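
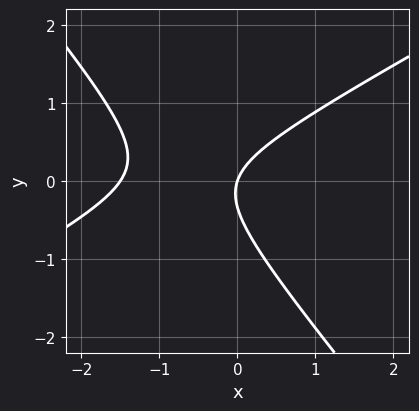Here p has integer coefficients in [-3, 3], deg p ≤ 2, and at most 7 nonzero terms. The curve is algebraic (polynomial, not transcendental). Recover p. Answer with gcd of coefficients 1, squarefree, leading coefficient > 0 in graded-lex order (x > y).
First, degree: the shape is more complex than any degree-1 curve, so deg p = 2.
Next, against the integer gridlines: one x-axis crossing is at x = 0; one y-axis crossing is at y = 0.
Finally, the integer polynomial consistent with all of this is the stated p.

2*x^2 - 2*x*y - 3*y^2 + 3*x - y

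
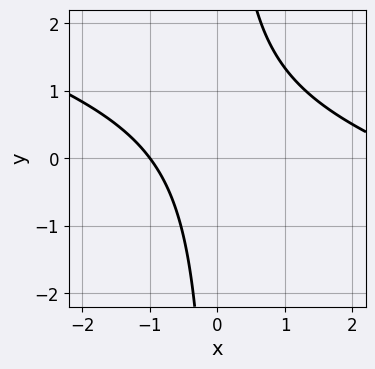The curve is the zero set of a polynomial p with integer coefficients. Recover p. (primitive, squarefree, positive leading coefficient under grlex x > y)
x^2 + 3*x*y - 2*x - 3

First, degree: no degree-1 curve has this shape, so deg p = 2.
Then, observable constraints: it meets the x-axis at x = -1 (among the integer gridlines); it misses every integer gridline on the y-axis.
Finally, together with the visible shape, these determine p as stated.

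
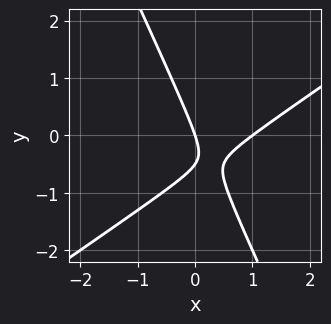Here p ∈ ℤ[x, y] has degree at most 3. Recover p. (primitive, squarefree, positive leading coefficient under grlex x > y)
1. The degree is 2 — no degree-1 curve has this shape.
2. From the axis intercepts and sections: among the integer gridlines, it crosses the x-axis at x ∈ {0, 1}; one y-axis crossing is at y = 0.
3. These observations pin down the coefficients.

3*x^2 - 3*x*y - 2*y^2 - 3*x - y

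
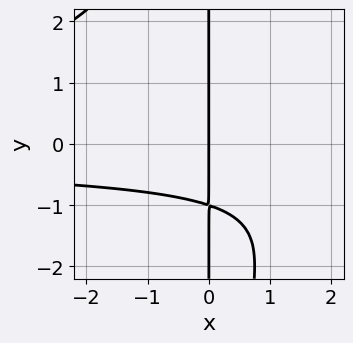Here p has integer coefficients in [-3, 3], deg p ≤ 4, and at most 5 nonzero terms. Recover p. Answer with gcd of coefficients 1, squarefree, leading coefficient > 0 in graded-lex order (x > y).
x^2*y^2 + 3*x*y + 3*x

Degree: no degree-3 curve has this shape, so deg p = 4.
From the axis intercepts and sections: the visible y-axis segment lies entirely on the curve; it crosses the x-axis at the gridline x = 0.
Fitting integer coefficients to these (and the overall shape) gives p.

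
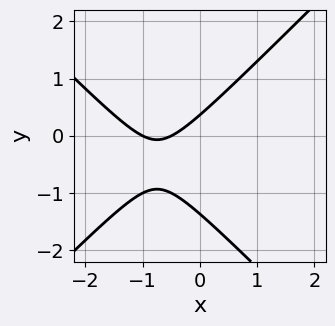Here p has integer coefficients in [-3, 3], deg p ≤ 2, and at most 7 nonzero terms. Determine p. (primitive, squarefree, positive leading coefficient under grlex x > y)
2*x^2 - 2*y^2 + 3*x - 2*y + 1

(a) The degree is 2 — the shape is more complex than any degree-1 curve.
(b) From the visible intercepts: it meets the x-axis at x = -1 (among the integer gridlines).
(c) Solving for integer coefficients yields p as stated.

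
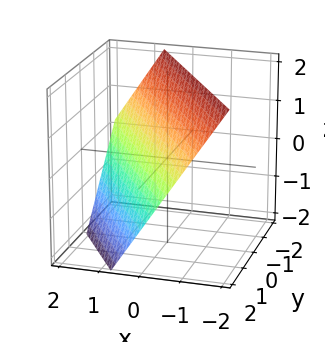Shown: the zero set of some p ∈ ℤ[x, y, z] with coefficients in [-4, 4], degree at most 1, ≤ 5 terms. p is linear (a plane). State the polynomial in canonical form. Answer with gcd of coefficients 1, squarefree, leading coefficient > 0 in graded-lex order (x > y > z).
(a) The degree is 1 — the surface is flat (a plane).
(b) Observable constraints: it crosses the z-axis at the gridline z = 1; it meets the y-axis at y = 1 (among the integer gridlines).
(c) Fitting integer coefficients to these (and the overall shape) gives p.

3*x + 2*y + 2*z - 2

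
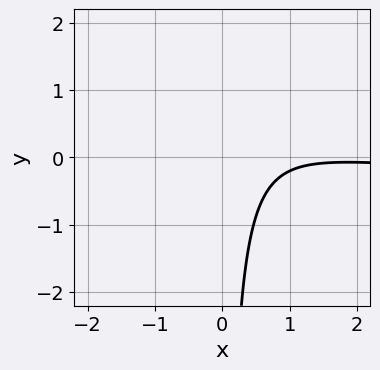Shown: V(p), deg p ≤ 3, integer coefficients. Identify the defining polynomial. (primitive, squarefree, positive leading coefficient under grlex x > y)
2*x^2*y + x^2 + 3*x*y - 3*x + 3

First, degree: no degree-2 curve has this shape, so deg p = 3.
Next, observable constraints: no x-intercept at any integer in the box; it misses every integer gridline on the y-axis.
Finally, together with the visible shape, these determine p as stated.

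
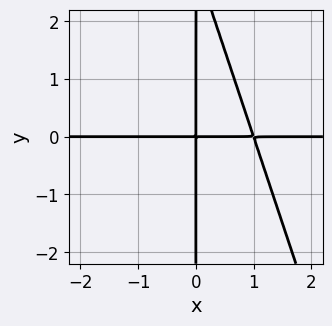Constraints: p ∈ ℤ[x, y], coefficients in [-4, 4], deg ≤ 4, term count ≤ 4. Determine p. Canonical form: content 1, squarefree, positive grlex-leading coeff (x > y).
3*x^2*y + x*y^2 - 3*x*y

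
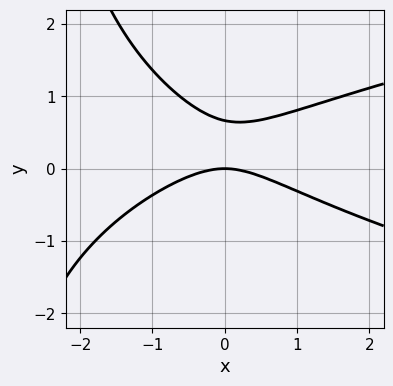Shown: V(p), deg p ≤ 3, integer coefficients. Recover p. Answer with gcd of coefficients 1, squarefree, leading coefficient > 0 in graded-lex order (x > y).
x*y^2 - x^2 + 3*y^2 - 2*y

1. Degree: no degree-2 curve has this shape, so deg p = 3.
2. Checking where it meets the axes: it crosses the x-axis at the gridline x = 0; one y-axis crossing is at y = 0.
3. Matching integer coefficients to the picture gives p.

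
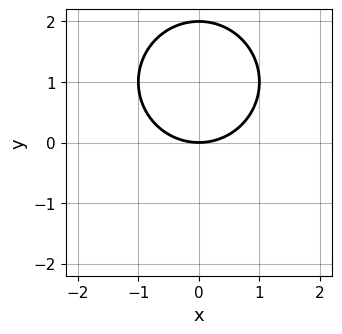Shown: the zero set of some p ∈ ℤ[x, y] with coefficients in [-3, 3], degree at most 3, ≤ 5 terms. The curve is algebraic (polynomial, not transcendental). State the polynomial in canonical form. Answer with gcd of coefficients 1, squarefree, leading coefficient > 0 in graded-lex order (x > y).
x^2 + y^2 - 2*y

First, deg p = 2. A generic line meets the curve in up to 2 points.
Next, symmetries: mirror symmetry x ↦ −x ⇒ only even powers of x.
Then, from the axis intercepts and sections: the y-axis gridline crossings are at y ∈ {0, 2}; it meets the x-axis at x = 0 (among the integer gridlines).
Finally, these observations pin down the coefficients.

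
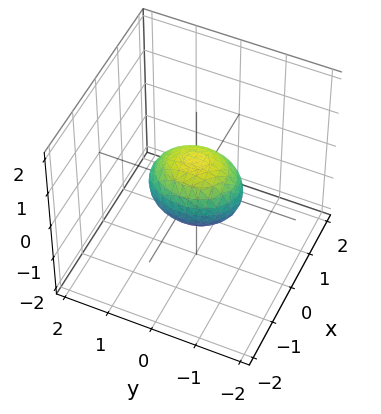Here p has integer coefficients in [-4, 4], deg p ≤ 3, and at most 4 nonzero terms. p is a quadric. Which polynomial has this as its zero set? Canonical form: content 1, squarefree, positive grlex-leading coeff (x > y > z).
3*x^2 + 2*y^2 + 3*z^2 - 2

The degree is 2 — a closed, bounded, convex surface; a quadric.
Symmetries: it's symmetric under z → −z, forcing even powers of z; mirror symmetry x ↦ −x ⇒ only even powers of x; mirror symmetry y ↦ −y ⇒ only even powers of y.
Against the integer gridlines: the y-axis gridline crossings are at y ∈ {-1, 1}.
These observations pin down the coefficients.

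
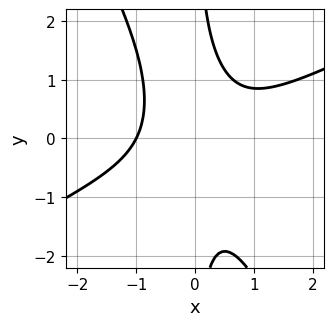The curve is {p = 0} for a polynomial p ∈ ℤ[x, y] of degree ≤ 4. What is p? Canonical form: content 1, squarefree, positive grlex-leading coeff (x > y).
2*x^3 - 3*x^2*y - 2*x*y^2 + 2

deg p = 3. The shape is more complex than any degree-2 curve.
From the visible intercepts: it crosses the x-axis at the gridline x = -1; no y-intercept at any integer in the box.
These observations pin down the coefficients.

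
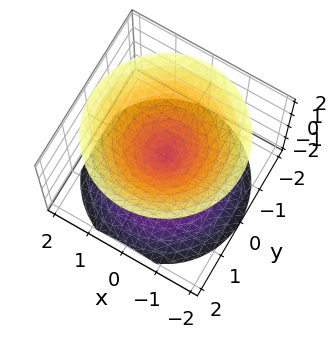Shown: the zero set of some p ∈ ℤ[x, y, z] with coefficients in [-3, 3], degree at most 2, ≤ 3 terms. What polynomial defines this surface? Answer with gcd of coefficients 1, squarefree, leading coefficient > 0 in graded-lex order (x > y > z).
There are 2 components. They look like related sheets of one shape, so recover p as a whole.
Degree: two nappes meeting at a single point; a quadric, so deg p = 2.
Symmetries: mirror symmetry z ↦ −z ⇒ only even powers of z; rotational symmetry about the z-axis ⇒ p depends on x, y only through x² + y².
From the visible intercepts: it crosses the z-axis at the gridline z = 0; one y-axis crossing is at y = 0; it meets the x-axis at x = 0 (among the integer gridlines).
Together with the visible shape, these determine p as stated.

x^2 + y^2 - z^2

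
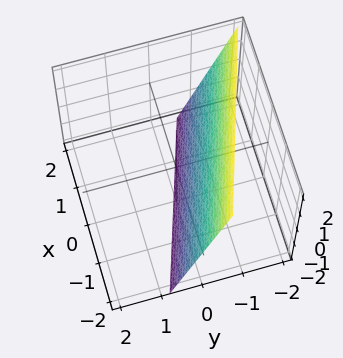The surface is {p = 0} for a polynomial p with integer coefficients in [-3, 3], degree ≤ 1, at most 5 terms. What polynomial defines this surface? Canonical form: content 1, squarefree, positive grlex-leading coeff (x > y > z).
x + 3*y + z + 2

1. Degree: the surface is flat (a plane), so deg p = 1.
2. Observable constraints: it meets the x-axis at x = -2 (among the integer gridlines); it meets the z-axis at z = -2 (among the integer gridlines).
3. Solving for integer coefficients yields p as stated.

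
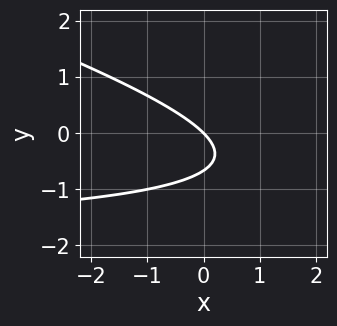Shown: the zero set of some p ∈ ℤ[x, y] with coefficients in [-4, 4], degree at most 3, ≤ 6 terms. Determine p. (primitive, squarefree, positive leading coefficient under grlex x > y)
1. deg p = 2. The shape is more complex than any degree-1 curve.
2. Against the integer gridlines: it meets the x-axis at x = 0 (among the integer gridlines); it meets the y-axis at y = 0 (among the integer gridlines).
3. The integer polynomial consistent with all of this is the stated p.

x*y + 3*y^2 + 2*x + 2*y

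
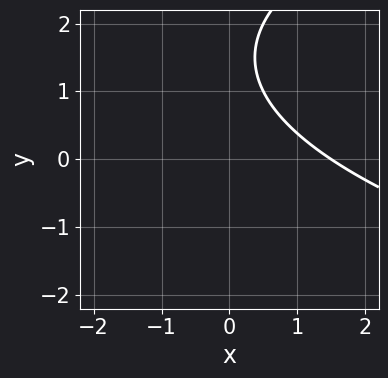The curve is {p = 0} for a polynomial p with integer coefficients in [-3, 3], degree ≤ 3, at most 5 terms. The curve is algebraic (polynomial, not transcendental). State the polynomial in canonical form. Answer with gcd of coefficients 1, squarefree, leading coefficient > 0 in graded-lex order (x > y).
First, deg p = 2.
Next, from the axis intercepts and sections: it misses every integer gridline on the y-axis.
Finally, together with the visible shape, these determine p as stated.

y^2 - 2*x - 3*y + 3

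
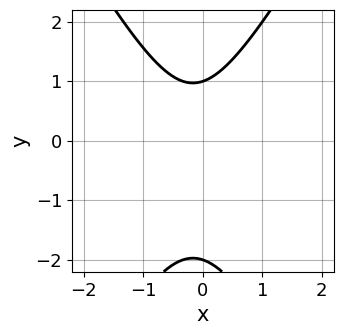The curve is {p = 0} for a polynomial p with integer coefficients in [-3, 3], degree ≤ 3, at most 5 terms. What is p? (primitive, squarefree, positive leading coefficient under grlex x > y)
First, the degree is 2 — the shape is more complex than any degree-1 curve.
Then, from the axis intercepts and sections: no x-intercept at any integer in the box; among the integer gridlines, it crosses the y-axis at y ∈ {-2, 1}.
Finally, putting this together gives p.

3*x^2 - y^2 + x - y + 2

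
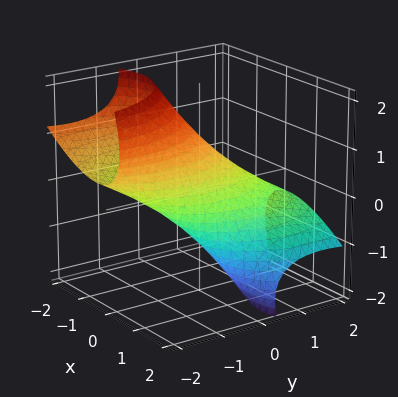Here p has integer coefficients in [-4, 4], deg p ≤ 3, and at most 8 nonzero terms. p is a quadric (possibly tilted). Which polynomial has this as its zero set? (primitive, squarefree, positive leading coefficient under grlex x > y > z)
Degree: no degree-1 surface has this shape, so deg p = 2.
Reading off the gridlines: among the integer gridlines, it crosses the x-axis at x ∈ {-1, 1}; the z-axis gridline crossings are at z ∈ {-1, 1}.
Matching integer coefficients to the picture gives p.

2*x^2 + 3*x*z + y^2 + 3*y*z + 2*z^2 - 2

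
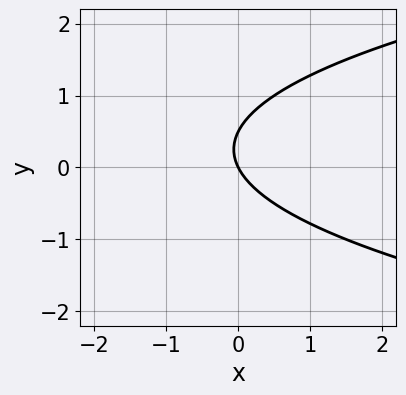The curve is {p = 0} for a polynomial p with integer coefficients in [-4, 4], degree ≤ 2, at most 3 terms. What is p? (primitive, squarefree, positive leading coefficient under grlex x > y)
2*y^2 - 2*x - y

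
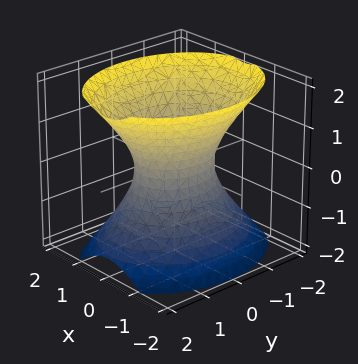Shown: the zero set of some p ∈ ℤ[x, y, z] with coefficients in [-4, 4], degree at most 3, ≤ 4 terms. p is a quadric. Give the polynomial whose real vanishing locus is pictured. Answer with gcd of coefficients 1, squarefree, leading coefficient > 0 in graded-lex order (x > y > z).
3*x^2 + 2*y^2 - 2*z^2 - 2

1. Degree: an hourglass — one-sheet hyperboloid; a quadric, so deg p = 2.
2. Symmetries: mirror symmetry z ↦ −z ⇒ only even powers of z; it's symmetric under y → −y, forcing even powers of y; the x ↦ −x reflection is a symmetry, so x appears only in even powers.
3. From the visible intercepts: no z-intercept at any integer in the box; the y-axis gridline crossings are at y ∈ {-1, 1}.
4. These observations pin down the coefficients.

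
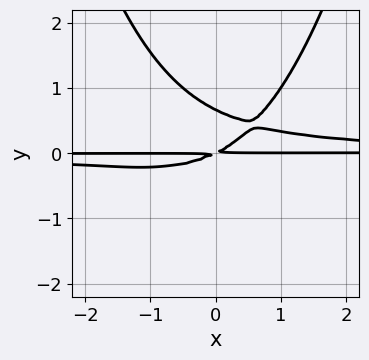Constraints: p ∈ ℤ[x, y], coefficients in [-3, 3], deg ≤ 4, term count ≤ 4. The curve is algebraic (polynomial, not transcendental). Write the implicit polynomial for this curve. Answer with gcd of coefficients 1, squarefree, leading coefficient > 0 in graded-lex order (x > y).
First, degree: a generic line meets the curve in up to 4 points, so deg p = 4.
Next, against the integer gridlines: the visible x-axis segment lies entirely on the curve.
Finally, together with the visible shape, these determine p as stated.

2*x^2*y^2 - 3*y^3 - x*y + 2*y^2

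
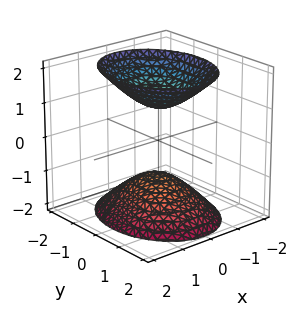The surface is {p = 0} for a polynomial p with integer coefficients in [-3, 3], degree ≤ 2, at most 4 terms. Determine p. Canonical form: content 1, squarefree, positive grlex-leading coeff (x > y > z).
There are 2 components. Treating them together as one polynomial.
deg p = 2. Two sheets facing apart; a quadric.
Symmetries: mirror symmetry x ↦ −x ⇒ only even powers of x; mirror symmetry z ↦ −z ⇒ only even powers of z; mirror symmetry y ↦ −y ⇒ only even powers of y.
From the axis intercepts and sections: it misses every integer gridline on the x-axis; among the integer gridlines, it crosses the z-axis at z ∈ {-1, 1}; it misses every integer gridline on the y-axis.
Fitting integer coefficients to these (and the overall shape) gives p.

3*x^2 + 2*y^2 - 2*z^2 + 2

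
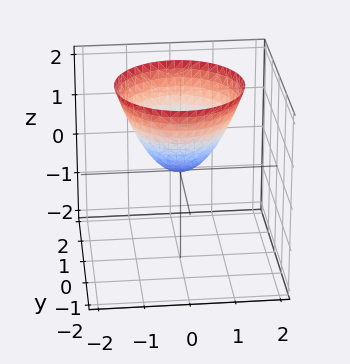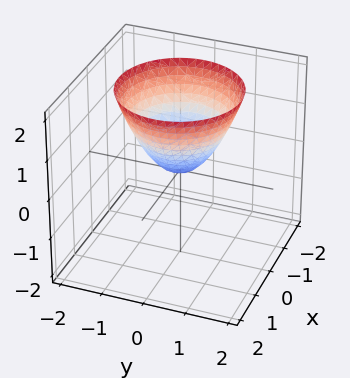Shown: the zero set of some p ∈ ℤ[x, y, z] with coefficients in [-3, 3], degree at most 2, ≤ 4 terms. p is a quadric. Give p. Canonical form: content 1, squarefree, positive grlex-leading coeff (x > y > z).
(a) Degree: a single bowl opening along one axis; a quadric, so deg p = 2.
(b) Symmetries: every cross-section ⟂ z is a circle, so x, y appear only via x² + y².
(c) Against the integer gridlines: it meets the x-axis at x = 0 (among the integer gridlines); it meets the z-axis at z = 0 (among the integer gridlines).
(d) Putting this together gives p.

x^2 + y^2 - z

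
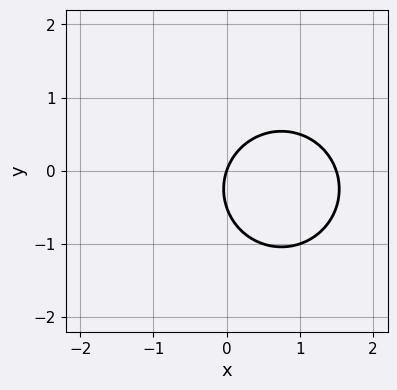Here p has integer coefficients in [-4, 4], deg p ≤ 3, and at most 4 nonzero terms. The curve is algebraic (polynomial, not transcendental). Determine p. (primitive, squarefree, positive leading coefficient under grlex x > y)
First, degree: a generic line meets the curve in up to 2 points, so deg p = 2.
Then, checking where it meets the axes: one x-axis crossing is at x = 0; it crosses the y-axis at the gridline y = 0.
Finally, these observations pin down the coefficients.

2*x^2 + 2*y^2 - 3*x + y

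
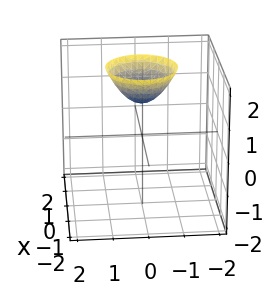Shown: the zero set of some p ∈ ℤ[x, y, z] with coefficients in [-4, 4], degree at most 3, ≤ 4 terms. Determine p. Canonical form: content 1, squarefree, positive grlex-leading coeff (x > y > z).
x^2 + y^2 - z + 1

First, the degree is 2 — no degree-1 surface has this shape.
Next, symmetry: the z-axis is an axis of rotation, so x and y enter only as x² + y².
Next, reading off the gridlines: the surface avoids every integer y-axis point in the box; it crosses the z-axis at the gridline z = 1; a circular section at z = 2 has radius exactly 1.
Finally, these observations pin down the coefficients.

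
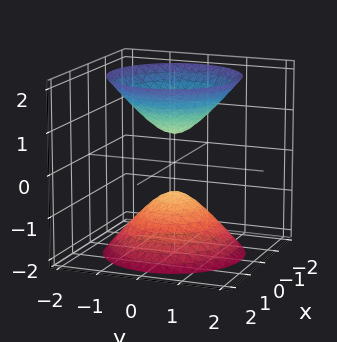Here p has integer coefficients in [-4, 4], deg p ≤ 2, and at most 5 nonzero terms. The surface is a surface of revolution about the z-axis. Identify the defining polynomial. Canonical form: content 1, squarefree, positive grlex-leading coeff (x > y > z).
3*x^2 + 3*y^2 - 2*z^2 + 1

The picture has 2 separate pieces. Treating them together as one polynomial.
deg p = 2. The shape is more complex than any degree-1 surface.
Symmetries: the surface is invariant under rotation about z: p = q(x² + y², z).
Against the integer gridlines: the surface avoids every integer x-axis point in the box; a circular section at z = 1 has radius between 0 and 1; it misses every integer gridline on the y-axis.
The integer polynomial consistent with all of this is the stated p.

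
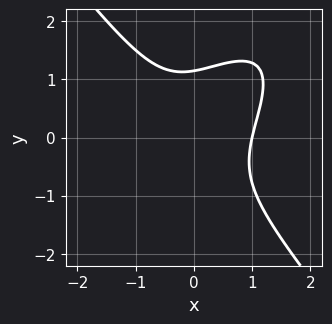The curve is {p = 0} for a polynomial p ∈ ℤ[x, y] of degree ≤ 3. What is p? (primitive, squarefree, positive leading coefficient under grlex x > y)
(a) deg p = 3.
(b) From the visible intercepts: it meets the x-axis at x = 1 (among the integer gridlines).
(c) Together with the visible shape, these determine p as stated.

3*x^3 - 2*x^2*y - x*y^2 + 2*y^3 - 3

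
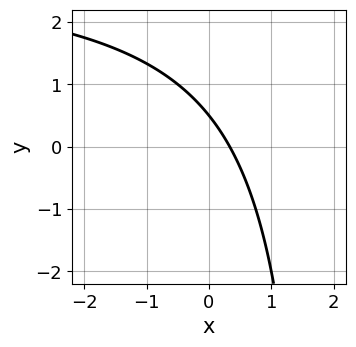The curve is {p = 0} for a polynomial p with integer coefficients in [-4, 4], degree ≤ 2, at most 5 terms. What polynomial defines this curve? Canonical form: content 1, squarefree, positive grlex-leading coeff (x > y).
x*y - 3*x - 2*y + 1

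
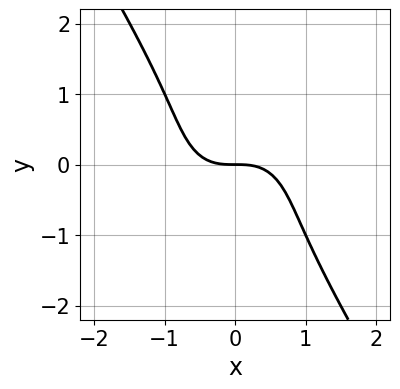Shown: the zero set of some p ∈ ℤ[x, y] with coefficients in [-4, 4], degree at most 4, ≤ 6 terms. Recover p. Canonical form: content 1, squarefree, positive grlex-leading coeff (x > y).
3*x^3 + 2*x*y^2 + 2*y^3 + 3*y

deg p = 3. No degree-2 curve has this shape.
Reading off the gridlines: it crosses the x-axis at the gridline x = 0; it meets the y-axis at y = 0 (among the integer gridlines).
Putting this together gives p.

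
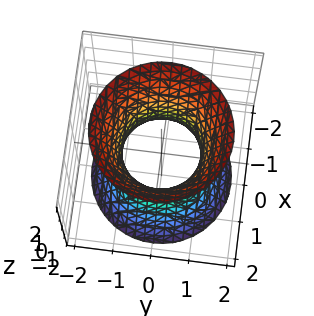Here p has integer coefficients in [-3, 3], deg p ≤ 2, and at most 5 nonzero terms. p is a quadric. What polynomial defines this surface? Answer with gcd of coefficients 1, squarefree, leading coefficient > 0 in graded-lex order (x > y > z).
(a) Degree: one connected sheet with a waist; a quadric, so deg p = 2.
(b) Symmetries: mirror symmetry z ↦ −z ⇒ only even powers of z; every cross-section ⟂ z is a circle, so x, y appear only via x² + y².
(c) From the visible intercepts: the x-axis gridline crossings are at x ∈ {-1, 1}; a circular section at z = 0 has radius exactly 1.
(d) Putting this together gives p. Check: (0, 1, 0) on the y-axis lies on the surface, and p(0, 1, 0) = 0. ✓

2*x^2 + 2*y^2 - z^2 - 2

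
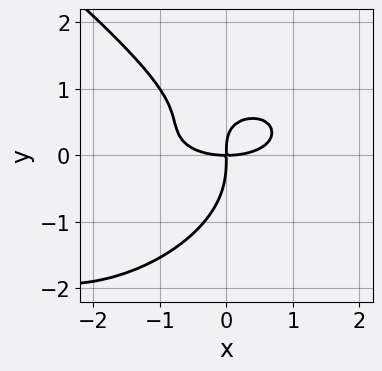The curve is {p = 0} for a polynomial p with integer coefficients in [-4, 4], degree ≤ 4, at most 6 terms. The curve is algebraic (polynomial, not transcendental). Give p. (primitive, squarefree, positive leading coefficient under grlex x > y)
x^3*y + 2*y^4 + x^3 + 3*x*y^2 - 3*x*y

1. The degree is 4 — a generic line meets the curve in up to 4 points.
2. Reading off the gridlines: one x-axis crossing is at x = 0; it crosses the y-axis at the gridline y = 0.
3. Together with the visible shape, these determine p as stated.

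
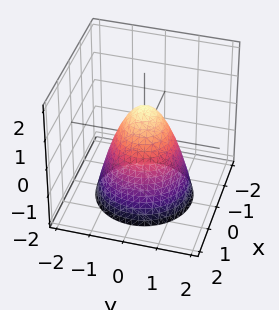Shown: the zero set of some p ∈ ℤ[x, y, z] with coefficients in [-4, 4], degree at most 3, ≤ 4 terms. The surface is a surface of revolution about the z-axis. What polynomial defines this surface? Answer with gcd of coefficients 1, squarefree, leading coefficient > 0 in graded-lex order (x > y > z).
3*x^2 + 3*y^2 + 2*z - 2

The degree is 2 — no degree-1 surface has this shape.
Symmetry: the surface is invariant under rotation about z: p = q(x² + y², z).
Observable constraints: it meets the z-axis at z = 1 (among the integer gridlines); a circular section at z = -2 has radius between 1 and 2.
Matching integer coefficients to the picture gives p.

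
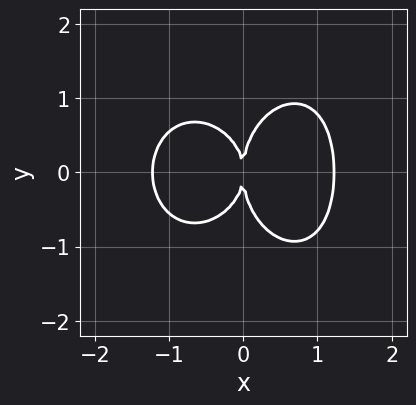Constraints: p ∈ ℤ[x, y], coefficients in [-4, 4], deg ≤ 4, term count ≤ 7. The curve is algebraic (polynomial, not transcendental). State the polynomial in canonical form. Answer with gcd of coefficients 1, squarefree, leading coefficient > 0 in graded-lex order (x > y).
The degree is 4 — the shape is more complex than any degree-3 curve.
Symmetries: the y ↦ −y reflection is a symmetry, so y appears only in even powers.
Reading off the gridlines: it crosses the x-axis at the gridline x = 0; it meets the y-axis at y = 0 (among the integer gridlines).
Together with the visible shape, these determine p as stated.

2*x^4 + 2*x^2*y^2 + y^4 - x*y^2 - 3*x^2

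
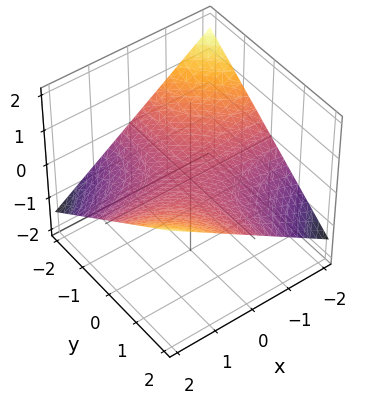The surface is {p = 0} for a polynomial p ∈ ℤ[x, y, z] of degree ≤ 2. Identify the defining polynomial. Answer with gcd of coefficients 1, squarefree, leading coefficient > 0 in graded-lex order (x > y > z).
x*y - 3*z

First, degree: a saddle surface; a quadric, so deg p = 2.
Then, reading off the gridlines: the visible y-axis segment lies entirely on the surface; one z-axis crossing is at z = 0; the visible x-axis segment lies entirely on the surface.
Finally, solving for integer coefficients yields p as stated.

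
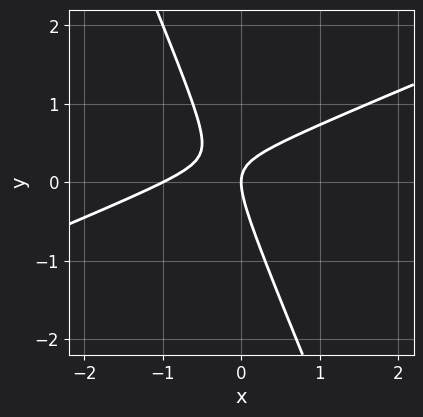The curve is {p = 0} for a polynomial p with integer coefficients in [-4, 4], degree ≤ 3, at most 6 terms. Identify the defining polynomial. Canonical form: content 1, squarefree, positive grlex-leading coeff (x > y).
x^2 - 2*x*y - y^2 + x

(a) Degree: no degree-1 curve has this shape, so deg p = 2.
(b) From the axis intercepts and sections: it meets the y-axis at y = 0 (among the integer gridlines); the x-axis gridline crossings are at x ∈ {-1, 0}.
(c) These observations pin down the coefficients.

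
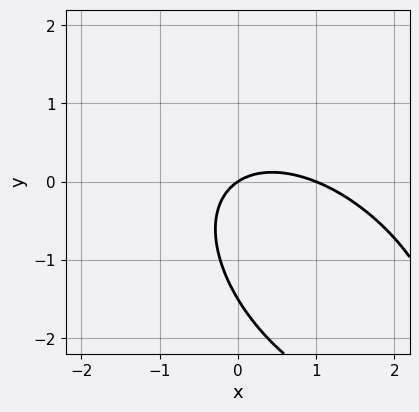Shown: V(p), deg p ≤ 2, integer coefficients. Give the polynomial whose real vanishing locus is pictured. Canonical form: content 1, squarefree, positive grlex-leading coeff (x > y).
2*x^2 + 2*x*y + 2*y^2 - 2*x + 3*y

First, deg p = 2. The shape is more complex than any degree-1 curve.
Then, from the visible intercepts: it meets the y-axis at y = 0 (among the integer gridlines); the x-axis gridline crossings are at x ∈ {0, 1}.
Finally, these observations pin down the coefficients.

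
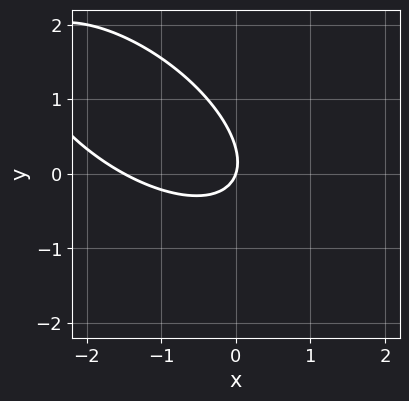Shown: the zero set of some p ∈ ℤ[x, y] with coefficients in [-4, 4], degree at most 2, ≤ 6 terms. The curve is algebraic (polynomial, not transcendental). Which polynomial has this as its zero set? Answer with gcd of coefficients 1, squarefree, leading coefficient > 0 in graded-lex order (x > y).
2*x^2 + 3*x*y + 3*y^2 + 3*x - y

1. deg p = 2.
2. From the axis intercepts and sections: it crosses the x-axis at the gridline x = 0; it crosses the y-axis at the gridline y = 0.
3. Putting this together gives p.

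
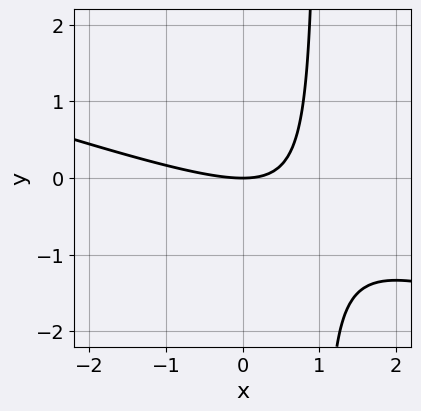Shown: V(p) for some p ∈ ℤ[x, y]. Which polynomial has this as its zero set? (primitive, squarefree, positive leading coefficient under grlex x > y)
(a) deg p = 2.
(b) From the visible intercepts: it meets the x-axis at x = 0 (among the integer gridlines); one y-axis crossing is at y = 0.
(c) Fitting integer coefficients to these (and the overall shape) gives p.

x^2 + 3*x*y - 3*y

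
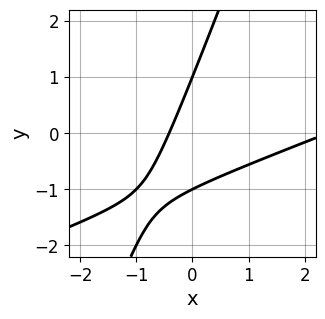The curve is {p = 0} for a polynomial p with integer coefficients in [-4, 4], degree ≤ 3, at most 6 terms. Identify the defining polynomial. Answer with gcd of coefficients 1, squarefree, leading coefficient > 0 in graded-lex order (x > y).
1. The degree is 2 — no degree-1 curve has this shape.
2. Against the integer gridlines: among the integer gridlines, it crosses the y-axis at y ∈ {-1, 1}.
3. These observations pin down the coefficients.

x^2 - 3*x*y + y^2 - 2*x - 1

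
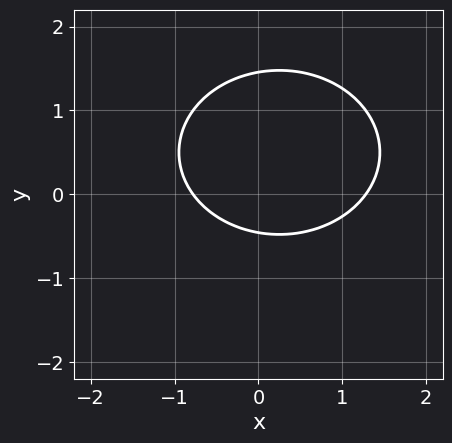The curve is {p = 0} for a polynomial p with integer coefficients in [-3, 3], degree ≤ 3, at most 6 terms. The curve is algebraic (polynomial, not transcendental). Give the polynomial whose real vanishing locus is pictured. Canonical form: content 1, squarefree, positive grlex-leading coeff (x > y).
1. deg p = 2. No degree-1 curve has this shape.
2. The integer polynomial consistent with all of this is the stated p.

2*x^2 + 3*y^2 - x - 3*y - 2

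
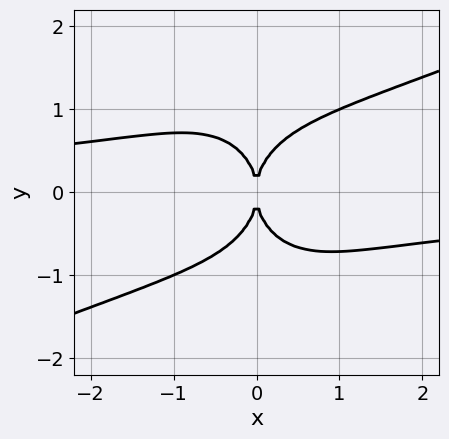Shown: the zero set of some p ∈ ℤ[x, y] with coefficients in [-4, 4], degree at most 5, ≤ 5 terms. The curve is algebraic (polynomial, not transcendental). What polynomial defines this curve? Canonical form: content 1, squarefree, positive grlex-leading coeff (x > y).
x^3*y - 2*x^2*y^2 - y^4 + 2*x^2

Degree: the shape is more complex than any degree-3 curve, so deg p = 4.
From the axis intercepts and sections: it meets the x-axis at x = 0 (among the integer gridlines); it meets the y-axis at y = 0 (among the integer gridlines).
These observations pin down the coefficients.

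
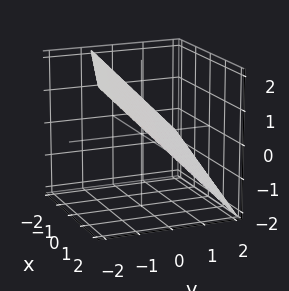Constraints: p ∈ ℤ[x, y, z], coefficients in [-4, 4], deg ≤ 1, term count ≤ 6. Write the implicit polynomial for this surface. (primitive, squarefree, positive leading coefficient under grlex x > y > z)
1. deg p = 1.
2. From the axis intercepts and sections: it meets the x-axis at x = 2 (among the integer gridlines).
3. Fitting integer coefficients to these (and the overall shape) gives p.

x + 3*y + 3*z - 2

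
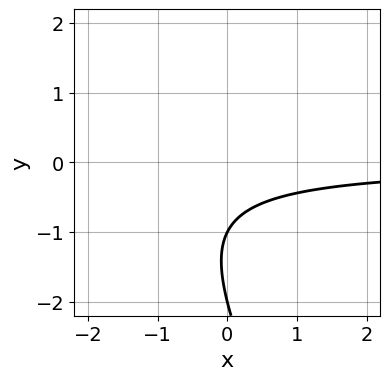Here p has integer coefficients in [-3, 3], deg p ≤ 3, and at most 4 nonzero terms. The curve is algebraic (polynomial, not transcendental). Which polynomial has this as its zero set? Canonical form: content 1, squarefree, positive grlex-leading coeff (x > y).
deg p = 2. No degree-1 curve has this shape.
From the visible intercepts: among the integer gridlines, it crosses the y-axis at y ∈ {-2, -1}; no x-intercept at any integer in the box.
Fitting integer coefficients to these (and the overall shape) gives p.

2*x*y + y^2 + 3*y + 2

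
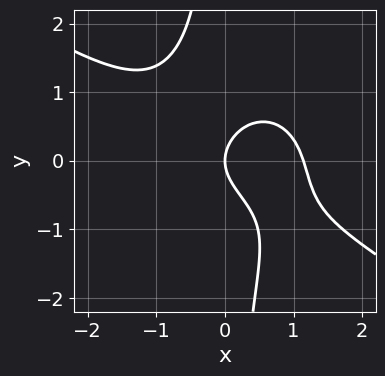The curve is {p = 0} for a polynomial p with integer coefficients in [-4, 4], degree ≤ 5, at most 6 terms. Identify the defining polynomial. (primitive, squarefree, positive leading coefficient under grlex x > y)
1. The degree is 4 — the shape is more complex than any degree-3 curve.
2. Against the integer gridlines: it meets the y-axis at y = 0 (among the integer gridlines); it meets the x-axis at x = 0 (among the integer gridlines).
3. Assembling these constraints gives the stated polynomial.

2*x^4 + 2*x^3*y + 3*x*y^3 + 3*y^2 - 3*x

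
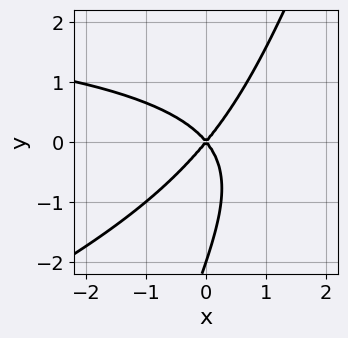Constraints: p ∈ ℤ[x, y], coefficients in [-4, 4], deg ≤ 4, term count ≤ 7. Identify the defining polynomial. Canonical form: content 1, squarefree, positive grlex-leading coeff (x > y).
x^2*y - 3*x*y^2 + y^3 - 3*x^2 + 2*y^2

(a) Degree: a generic line meets the curve in up to 3 points, so deg p = 3.
(b) Checking where it meets the axes: the y-axis gridline crossings are at y ∈ {-2, 0}; it crosses the x-axis at the gridline x = 0.
(c) Fitting integer coefficients to these (and the overall shape) gives p.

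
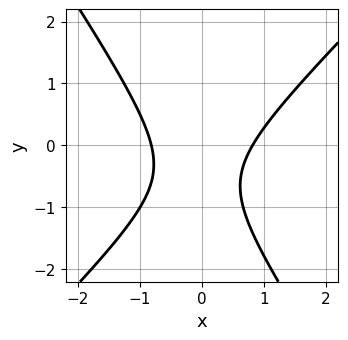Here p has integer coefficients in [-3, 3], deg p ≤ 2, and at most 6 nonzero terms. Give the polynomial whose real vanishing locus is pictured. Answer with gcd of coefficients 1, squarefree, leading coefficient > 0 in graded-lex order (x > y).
3*x^2 - x*y - 2*y^2 - 2*y - 2

1. deg p = 2. A generic line meets the curve in up to 2 points.
2. Against the integer gridlines: no y-intercept at any integer in the box.
3. Solving for integer coefficients yields p as stated.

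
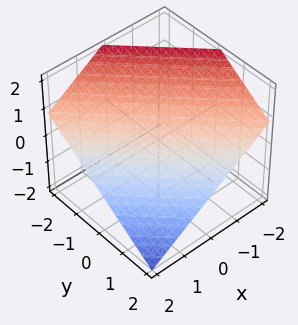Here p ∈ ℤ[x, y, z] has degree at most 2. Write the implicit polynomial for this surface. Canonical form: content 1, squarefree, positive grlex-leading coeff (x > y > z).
1. The degree is 1 — every cross-section is a straight line — this is a plane.
2. Checking where it meets the axes: it meets the x-axis at x = 1 (among the integer gridlines); it crosses the y-axis at the gridline y = 1.
3. Matching integer coefficients to the picture gives p.

2*x + 2*y + 3*z - 2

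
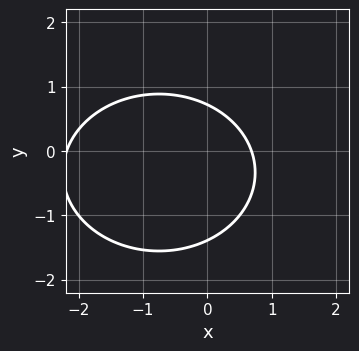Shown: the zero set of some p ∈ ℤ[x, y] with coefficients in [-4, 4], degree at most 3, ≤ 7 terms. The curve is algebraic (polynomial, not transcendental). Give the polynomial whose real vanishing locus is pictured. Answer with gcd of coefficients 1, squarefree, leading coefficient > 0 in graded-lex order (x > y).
2*x^2 + 3*y^2 + 3*x + 2*y - 3

deg p = 2. A generic line meets the curve in up to 2 points.
Putting this together gives p.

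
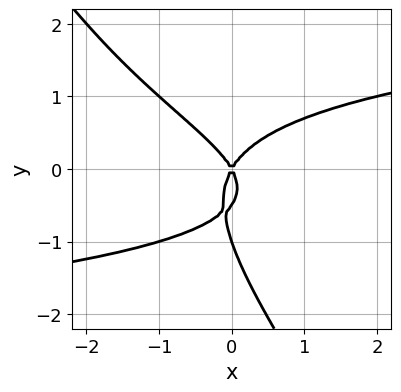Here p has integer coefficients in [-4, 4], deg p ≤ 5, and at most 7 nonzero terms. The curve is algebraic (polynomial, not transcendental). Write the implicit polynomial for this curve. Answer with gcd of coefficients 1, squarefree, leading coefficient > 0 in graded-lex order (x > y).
3*x*y^3 + 2*y^4 + 3*y^3 - 3*x^2 + y^2

Degree: the shape is more complex than any degree-3 curve, so deg p = 4.
From the axis intercepts and sections: among the integer gridlines, it crosses the y-axis at y ∈ {-1, 0}; it crosses the x-axis at the gridline x = 0.
Together with the visible shape, these determine p as stated.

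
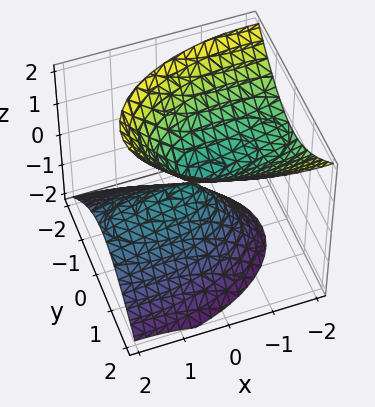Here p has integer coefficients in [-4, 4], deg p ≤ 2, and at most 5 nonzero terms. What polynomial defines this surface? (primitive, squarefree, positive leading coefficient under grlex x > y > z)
I count 2 distinct pieces. Treating them together as one polynomial.
Degree: the shape is more complex than any degree-1 surface, so deg p = 2.
From the visible intercepts: it crosses the z-axis at the gridline z = 0; one y-axis crossing is at y = 0; it meets the x-axis at x = 0 (among the integer gridlines).
These observations pin down the coefficients.

x^2 + 2*x*z + 3*y^2 - 2*z^2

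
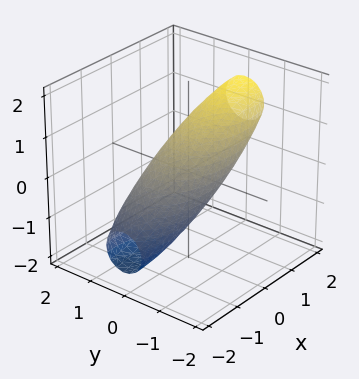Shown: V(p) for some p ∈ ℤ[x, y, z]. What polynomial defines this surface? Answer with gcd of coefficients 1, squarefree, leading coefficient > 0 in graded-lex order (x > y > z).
deg p = 2. The shape is more complex than any degree-1 surface.
Putting this together gives p.

x^2 - 3*x*z + 3*y^2 + 3*z^2 - 2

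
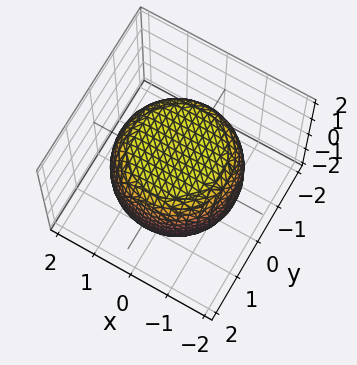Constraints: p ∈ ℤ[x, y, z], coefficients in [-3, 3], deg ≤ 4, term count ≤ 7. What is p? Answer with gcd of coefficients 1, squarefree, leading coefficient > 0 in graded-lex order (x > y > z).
x^4 + 2*x^2*y^2 + y^4 - x^2 - y^2 + 2*z^2 - 3

1. Degree: no degree-3 surface has this shape, so deg p = 4.
2. Symmetries: rotational symmetry about the z-axis ⇒ p depends on x, y only through x² + y².
3. Against the integer gridlines: a circular section at z = 0 has radius between 1 and 2.
4. Matching integer coefficients to the picture gives p.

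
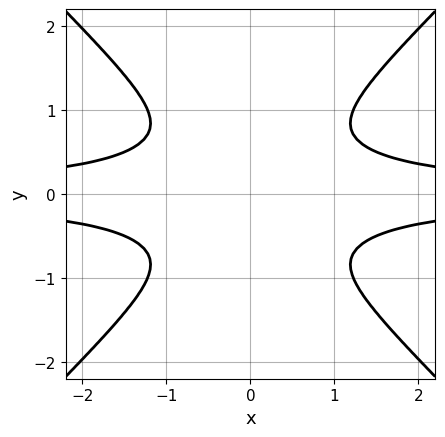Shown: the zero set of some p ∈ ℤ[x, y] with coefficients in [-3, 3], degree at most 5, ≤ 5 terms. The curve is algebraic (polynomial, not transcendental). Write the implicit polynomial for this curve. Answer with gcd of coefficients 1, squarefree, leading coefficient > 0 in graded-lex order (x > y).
(a) deg p = 4.
(b) Symmetries: mirror symmetry y ↦ −y ⇒ only even powers of y; it's symmetric under x → −x, forcing even powers of x.
(c) Reading off the gridlines: the curve avoids every integer x-axis point in the box; the curve avoids every integer y-axis point in the box.
(d) Together with the visible shape, these determine p as stated.

2*x^2*y^2 - 2*y^4 - 1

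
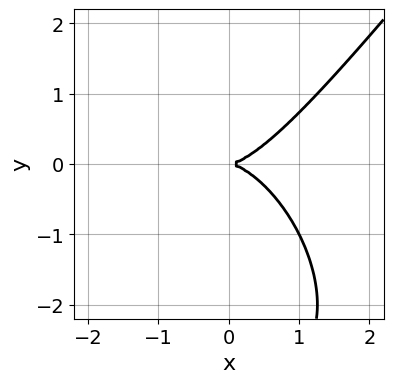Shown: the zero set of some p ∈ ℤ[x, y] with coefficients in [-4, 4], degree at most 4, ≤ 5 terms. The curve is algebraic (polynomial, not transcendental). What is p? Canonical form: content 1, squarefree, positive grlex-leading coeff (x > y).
1. deg p = 3. No degree-2 curve has this shape.
2. Reading off the gridlines: one x-axis crossing is at x = 0; one y-axis crossing is at y = 0.
3. The integer polynomial consistent with all of this is the stated p.

2*x^3 - y^3 - 3*y^2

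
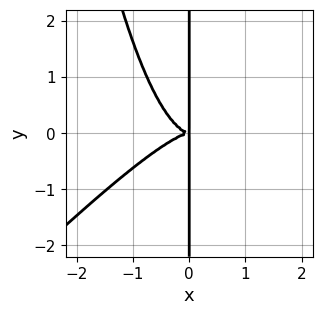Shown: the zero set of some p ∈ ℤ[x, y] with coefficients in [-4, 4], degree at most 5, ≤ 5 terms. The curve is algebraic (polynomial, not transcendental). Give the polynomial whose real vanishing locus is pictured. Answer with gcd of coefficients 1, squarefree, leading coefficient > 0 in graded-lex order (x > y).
First, the degree is 4 — the shape is more complex than any degree-3 curve.
Then, against the integer gridlines: every point of the y-axis in the box is on the curve.
Finally, matching integer coefficients to the picture gives p.

x^4 - x^3*y + x*y^2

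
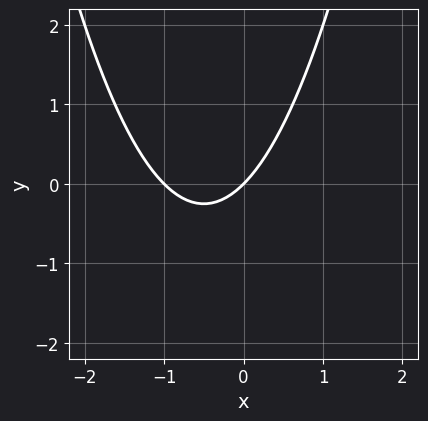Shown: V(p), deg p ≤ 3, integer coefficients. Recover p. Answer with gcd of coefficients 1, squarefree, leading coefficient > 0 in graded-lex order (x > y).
(a) Degree: a generic line meets the curve in up to 2 points, so deg p = 2.
(b) Against the integer gridlines: one y-axis crossing is at y = 0; the x-axis gridline crossings are at x ∈ {-1, 0}.
(c) The integer polynomial consistent with all of this is the stated p.

x^2 + x - y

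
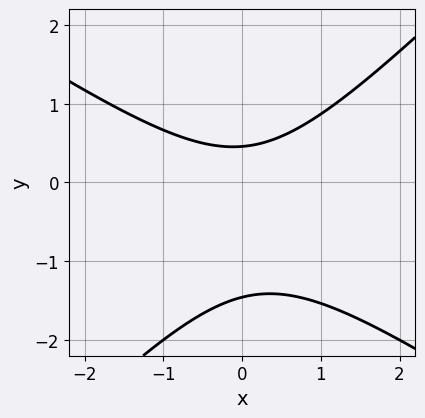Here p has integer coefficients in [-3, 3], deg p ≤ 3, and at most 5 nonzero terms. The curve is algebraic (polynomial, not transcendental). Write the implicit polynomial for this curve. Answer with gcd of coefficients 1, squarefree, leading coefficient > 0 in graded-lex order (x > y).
First, the degree is 2 — a generic line meets the curve in up to 2 points.
Next, from the visible intercepts: no x-intercept at any integer in the box.
Finally, fitting integer coefficients to these (and the overall shape) gives p.

2*x^2 + x*y - 3*y^2 - 3*y + 2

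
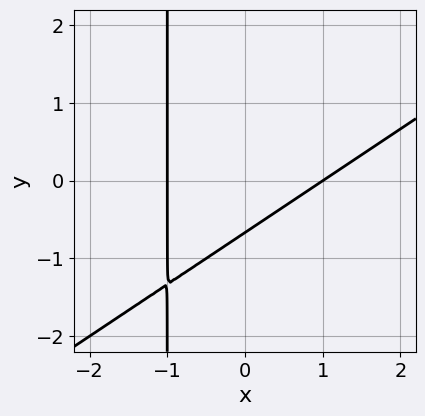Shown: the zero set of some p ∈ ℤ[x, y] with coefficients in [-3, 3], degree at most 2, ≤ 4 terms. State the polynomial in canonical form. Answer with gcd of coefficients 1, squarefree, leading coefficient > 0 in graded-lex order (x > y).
(a) The degree is 2 — the shape is more complex than any degree-1 curve.
(b) From the axis intercepts and sections: among the integer gridlines, it crosses the x-axis at x ∈ {-1, 1}.
(c) Together with the visible shape, these determine p as stated.

2*x^2 - 3*x*y - 3*y - 2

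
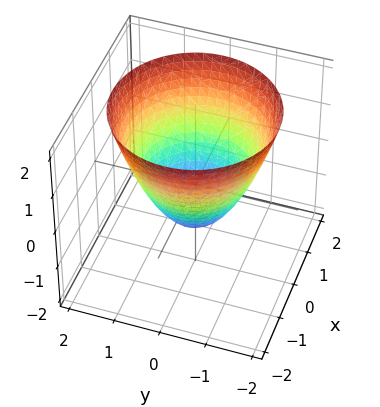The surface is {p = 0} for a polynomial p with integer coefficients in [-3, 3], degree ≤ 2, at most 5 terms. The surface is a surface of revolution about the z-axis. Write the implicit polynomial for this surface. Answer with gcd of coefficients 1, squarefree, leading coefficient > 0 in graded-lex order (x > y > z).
x^2 + y^2 - z - 1

(a) deg p = 2.
(b) Symmetry: the surface is invariant under rotation about z: p = q(x² + y², z).
(c) Checking where it meets the axes: among the integer gridlines, it crosses the y-axis at y ∈ {-1, 1}; the x-axis gridline crossings are at x ∈ {-1, 1}; it meets the z-axis at z = -1 (among the integer gridlines).
(d) Together with the visible shape, these determine p as stated.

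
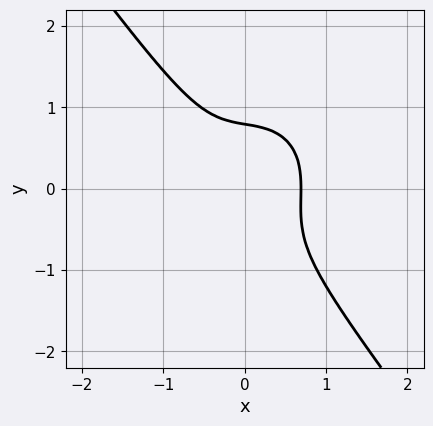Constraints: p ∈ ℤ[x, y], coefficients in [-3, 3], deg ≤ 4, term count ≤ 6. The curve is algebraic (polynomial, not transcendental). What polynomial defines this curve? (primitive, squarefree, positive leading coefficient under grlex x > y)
3*x^3 + x*y^2 + 2*y^3 - 1

1. Degree: no degree-2 curve has this shape, so deg p = 3.
2. Solving for integer coefficients yields p as stated.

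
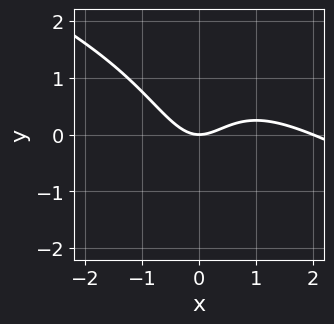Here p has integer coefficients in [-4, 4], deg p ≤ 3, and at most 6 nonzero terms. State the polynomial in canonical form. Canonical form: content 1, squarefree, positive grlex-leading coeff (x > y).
x^3 + 2*x^2*y - 2*x^2 + 2*y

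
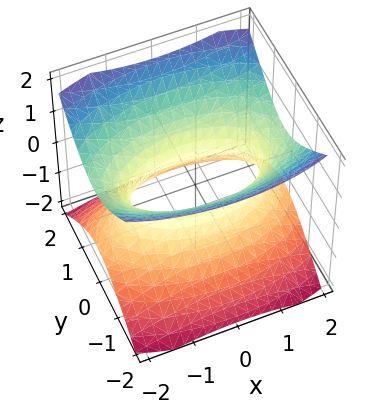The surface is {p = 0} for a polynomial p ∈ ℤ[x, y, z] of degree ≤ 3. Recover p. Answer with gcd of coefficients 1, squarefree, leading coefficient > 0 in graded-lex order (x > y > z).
First, deg p = 2.
Next, symmetries: it's symmetric under z → −z, forcing even powers of z; mirror symmetry y ↦ −y ⇒ only even powers of y; it's symmetric under x → −x, forcing even powers of x.
Then, checking where it meets the axes: no z-intercept at any integer in the box.
Finally, these observations pin down the coefficients.

x^2 + 3*y^2 - 3*z^2 - 2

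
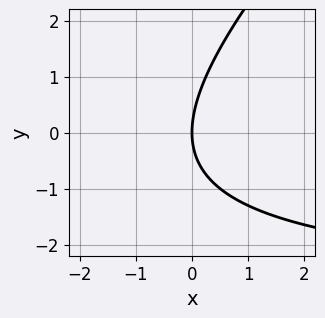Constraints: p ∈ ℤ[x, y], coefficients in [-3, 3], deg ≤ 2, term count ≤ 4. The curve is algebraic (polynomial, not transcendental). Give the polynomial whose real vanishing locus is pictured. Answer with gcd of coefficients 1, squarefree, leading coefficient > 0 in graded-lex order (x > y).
x*y - y^2 + 3*x

First, degree: a generic line meets the curve in up to 2 points, so deg p = 2.
Then, against the integer gridlines: it crosses the x-axis at the gridline x = 0; it crosses the y-axis at the gridline y = 0.
Finally, these observations pin down the coefficients.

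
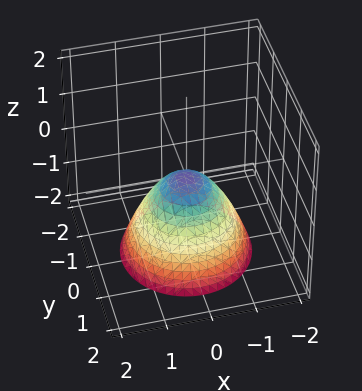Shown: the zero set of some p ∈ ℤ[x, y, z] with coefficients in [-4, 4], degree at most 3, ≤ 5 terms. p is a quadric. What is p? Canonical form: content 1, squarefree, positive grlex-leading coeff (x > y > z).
First, the degree is 2 — a single bowl opening along one axis; a quadric.
Then, by symmetry, the z-axis is an axis of rotation, so x and y enter only as x² + y².
Next, from the axis intercepts and sections: one x-axis crossing is at x = 0; a circular section at z = -2 has radius between 1 and 2; it crosses the y-axis at the gridline y = 0; one z-axis crossing is at z = 0.
Finally, assembling these constraints gives the stated polynomial.

x^2 + y^2 + z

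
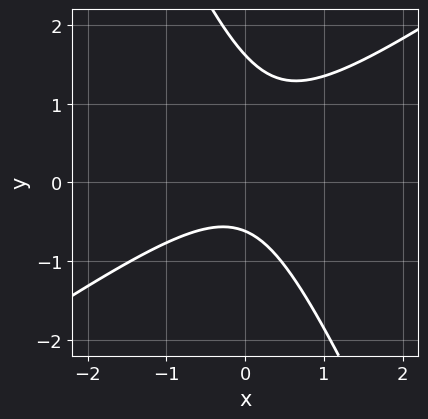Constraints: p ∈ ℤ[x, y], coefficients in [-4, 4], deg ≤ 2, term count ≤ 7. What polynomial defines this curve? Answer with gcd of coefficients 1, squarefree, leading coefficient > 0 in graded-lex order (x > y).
3*x^2 - 3*x*y - 2*y^2 + 2*y + 2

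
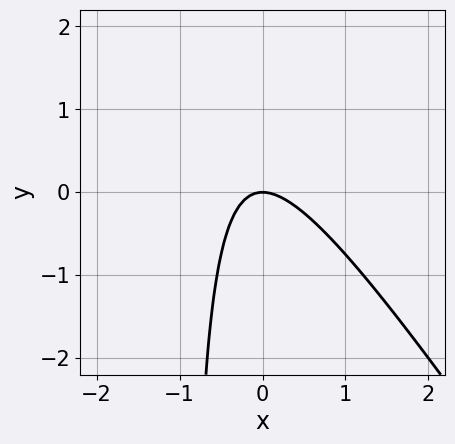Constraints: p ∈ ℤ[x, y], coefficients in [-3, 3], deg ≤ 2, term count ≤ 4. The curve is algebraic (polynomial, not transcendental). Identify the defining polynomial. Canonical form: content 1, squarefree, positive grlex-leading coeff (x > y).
3*x^2 + 2*x*y + 2*y

(a) deg p = 2.
(b) Against the integer gridlines: it meets the y-axis at y = 0 (among the integer gridlines); it crosses the x-axis at the gridline x = 0.
(c) Together with the visible shape, these determine p as stated.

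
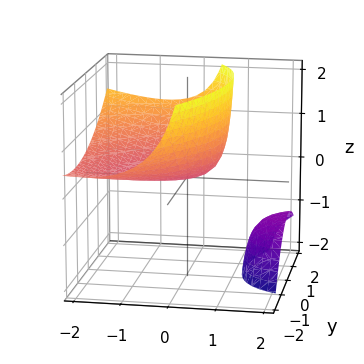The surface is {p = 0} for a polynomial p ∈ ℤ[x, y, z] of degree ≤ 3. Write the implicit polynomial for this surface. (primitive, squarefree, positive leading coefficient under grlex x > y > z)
x^2 - x*y + 3*x*z + y^2 - 3*z

The picture has 2 separate pieces.
Degree: a generic line meets the surface in up to 2 points, so deg p = 2.
From the axis intercepts and sections: it meets the x-axis at x = 0 (among the integer gridlines); one z-axis crossing is at z = 0; it crosses the y-axis at the gridline y = 0.
Matching integer coefficients to the picture gives p.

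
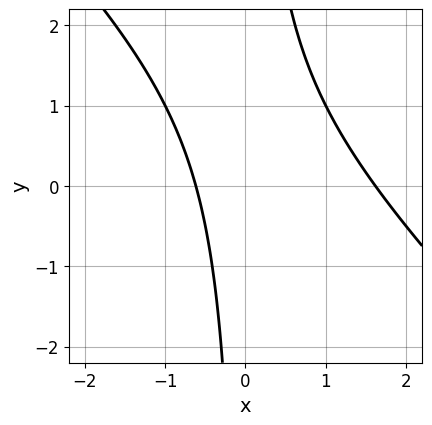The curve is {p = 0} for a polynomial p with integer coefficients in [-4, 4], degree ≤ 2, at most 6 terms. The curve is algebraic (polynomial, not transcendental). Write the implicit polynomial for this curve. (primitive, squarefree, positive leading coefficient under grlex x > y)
x^2 + x*y - x - 1

1. deg p = 2. The shape is more complex than any degree-1 curve.
2. Checking where it meets the axes: the curve avoids every integer y-axis point in the box.
3. Assembling these constraints gives the stated polynomial.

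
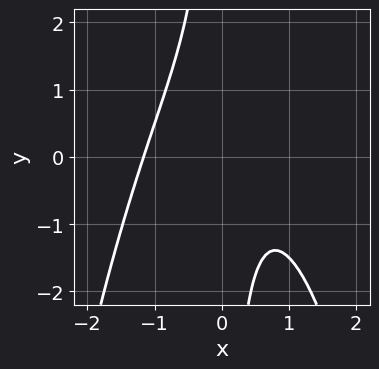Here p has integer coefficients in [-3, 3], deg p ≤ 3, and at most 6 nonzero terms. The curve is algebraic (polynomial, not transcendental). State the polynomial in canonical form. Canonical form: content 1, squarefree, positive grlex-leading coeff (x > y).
2*x^3 + 2*x*y - x + 2

First, the degree is 3 — no degree-2 curve has this shape.
Then, checking where it meets the axes: the curve avoids every integer y-axis point in the box.
Finally, assembling these constraints gives the stated polynomial.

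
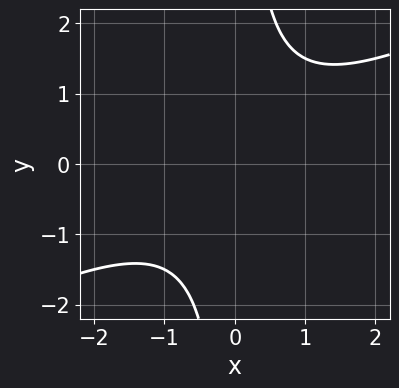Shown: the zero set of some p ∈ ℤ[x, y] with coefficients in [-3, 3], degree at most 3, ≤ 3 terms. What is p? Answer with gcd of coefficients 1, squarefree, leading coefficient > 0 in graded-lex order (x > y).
1. Degree: the shape is more complex than any degree-1 curve, so deg p = 2.
2. From the visible intercepts: no x-intercept at any integer in the box; the curve avoids every integer y-axis point in the box.
3. These observations pin down the coefficients.

x^2 - 2*x*y + 2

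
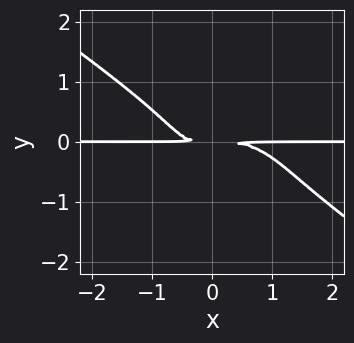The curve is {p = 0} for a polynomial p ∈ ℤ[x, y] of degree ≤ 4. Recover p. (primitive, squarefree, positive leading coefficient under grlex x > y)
x^3*y + 3*y^4 + 2*x*y^2 + 2*y^3 + 2*y^2

1. Degree: the shape is more complex than any degree-3 curve, so deg p = 4.
2. Checking where it meets the axes: the visible x-axis segment lies entirely on the curve.
3. These observations pin down the coefficients.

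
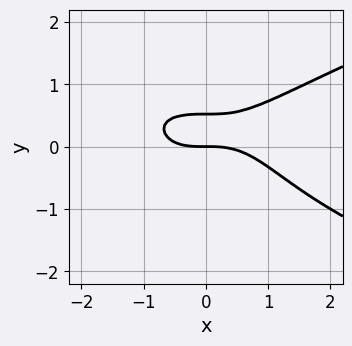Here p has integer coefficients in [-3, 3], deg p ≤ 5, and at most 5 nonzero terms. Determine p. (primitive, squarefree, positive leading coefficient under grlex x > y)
First, deg p = 4. The shape is more complex than any degree-3 curve.
Then, from the axis intercepts and sections: it crosses the x-axis at the gridline x = 0; it meets the y-axis at y = 0 (among the integer gridlines).
Finally, assembling these constraints gives the stated polynomial.

3*y^4 - x^3 + 3*y^2 - 2*y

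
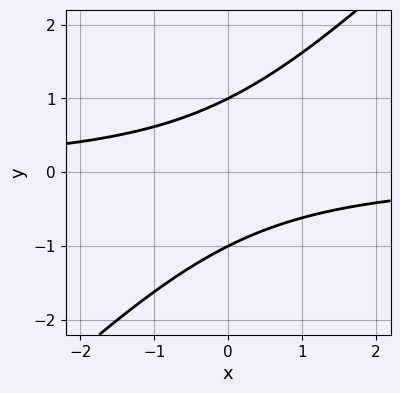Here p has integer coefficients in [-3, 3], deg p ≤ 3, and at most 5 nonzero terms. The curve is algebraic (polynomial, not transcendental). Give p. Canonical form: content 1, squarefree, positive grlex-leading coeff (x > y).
The degree is 2 — a generic line meets the curve in up to 2 points.
Observable constraints: no x-intercept at any integer in the box; the y-axis gridline crossings are at y ∈ {-1, 1}.
These observations pin down the coefficients.

x*y - y^2 + 1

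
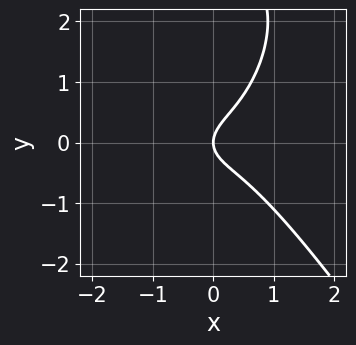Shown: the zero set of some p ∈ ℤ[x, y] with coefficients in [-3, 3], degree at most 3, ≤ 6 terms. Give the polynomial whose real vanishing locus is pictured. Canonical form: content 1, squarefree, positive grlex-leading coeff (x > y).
3*x^3 + y^3 - 3*y^2 + 2*x

First, deg p = 3.
Next, from the axis intercepts and sections: it crosses the y-axis at the gridline y = 0; one x-axis crossing is at x = 0.
Finally, solving for integer coefficients yields p as stated.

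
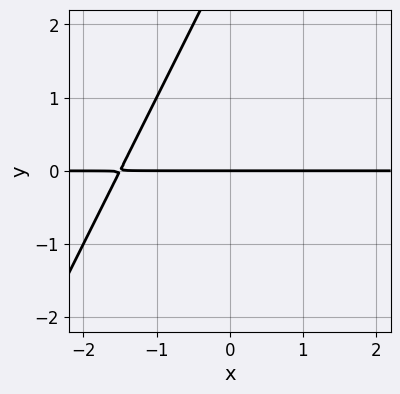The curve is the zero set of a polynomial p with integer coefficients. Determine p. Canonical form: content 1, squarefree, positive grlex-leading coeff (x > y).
1. The degree is 2 — a generic line meets the curve in up to 2 points.
2. From the axis intercepts and sections: it meets the y-axis at y = 0 (among the integer gridlines); every point of the x-axis in the box is on the curve.
3. Together with the visible shape, these determine p as stated.

2*x*y - y^2 + 3*y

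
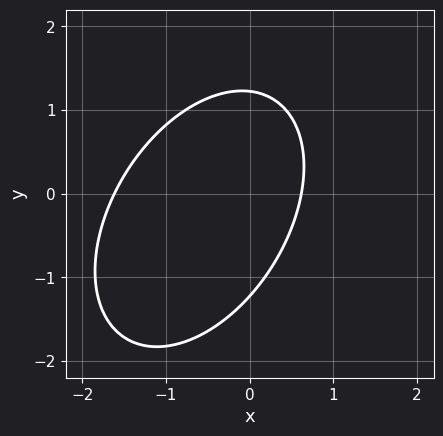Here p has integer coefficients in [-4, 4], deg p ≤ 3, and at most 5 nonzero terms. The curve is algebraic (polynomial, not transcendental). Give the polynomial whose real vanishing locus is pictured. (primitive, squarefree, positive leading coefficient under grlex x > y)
3*x^2 - 2*x*y + 2*y^2 + 3*x - 3

1. deg p = 2. No degree-1 curve has this shape.
2. Matching integer coefficients to the picture gives p.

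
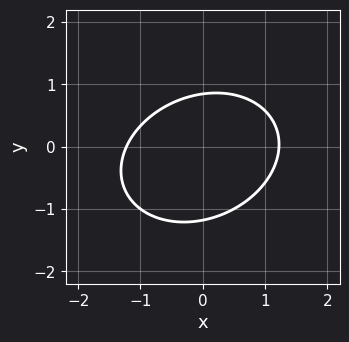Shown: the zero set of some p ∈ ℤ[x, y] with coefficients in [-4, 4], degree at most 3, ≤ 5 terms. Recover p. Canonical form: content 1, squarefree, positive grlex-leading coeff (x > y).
2*x^2 - x*y + 3*y^2 + y - 3

First, degree: no degree-1 curve has this shape, so deg p = 2.
Finally, the integer polynomial consistent with all of this is the stated p.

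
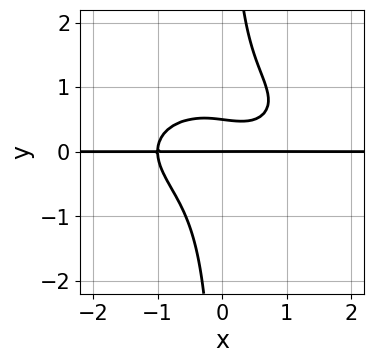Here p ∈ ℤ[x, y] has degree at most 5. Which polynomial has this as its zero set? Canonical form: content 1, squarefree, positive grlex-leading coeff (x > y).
The degree is 4 — the shape is more complex than any degree-3 curve.
Against the integer gridlines: it meets the y-axis at y = 0 (among the integer gridlines); the visible x-axis segment lies entirely on the curve.
Fitting integer coefficients to these (and the overall shape) gives p.

x^3*y + 3*x*y^3 - 2*x*y^2 - 2*y^2 + y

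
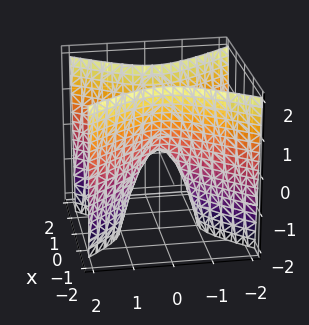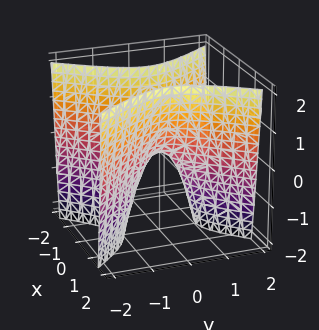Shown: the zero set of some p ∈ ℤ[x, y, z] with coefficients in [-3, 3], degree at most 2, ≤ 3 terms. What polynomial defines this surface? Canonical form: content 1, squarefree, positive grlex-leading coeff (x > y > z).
(a) deg p = 2.
(b) Symmetries: mirror symmetry x ↦ −x ⇒ only even powers of x; mirror symmetry y ↦ −y ⇒ only even powers of y.
(c) Checking where it meets the axes: it meets the x-axis at x = 0 (among the integer gridlines); it meets the y-axis at y = 0 (among the integer gridlines).
(d) These observations pin down the coefficients.

3*x^2 - 2*y^2 - z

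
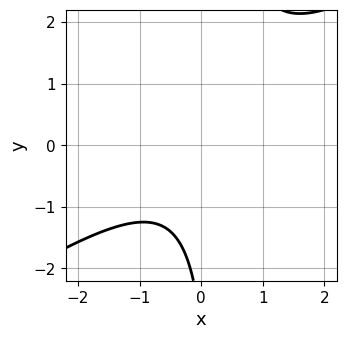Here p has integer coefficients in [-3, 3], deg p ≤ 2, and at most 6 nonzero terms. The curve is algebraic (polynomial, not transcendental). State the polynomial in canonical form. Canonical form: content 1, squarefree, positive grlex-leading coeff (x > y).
2*x^2 - 3*x*y + y + 3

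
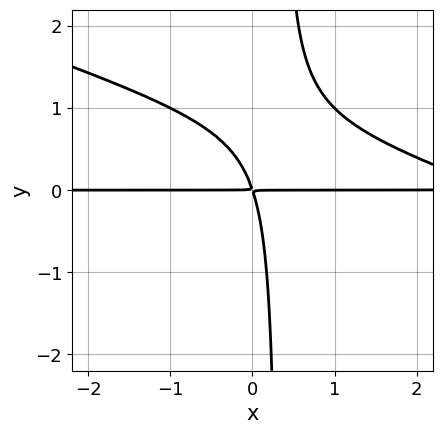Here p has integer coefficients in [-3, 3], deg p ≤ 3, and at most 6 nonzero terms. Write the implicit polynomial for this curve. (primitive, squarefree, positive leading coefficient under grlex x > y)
(a) Degree: a generic line meets the curve in up to 3 points, so deg p = 3.
(b) Observable constraints: every point of the x-axis in the box is on the curve.
(c) Putting this together gives p.

x^2*y + 3*x*y^2 - 3*x*y - y^2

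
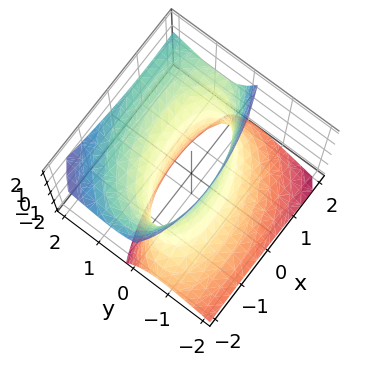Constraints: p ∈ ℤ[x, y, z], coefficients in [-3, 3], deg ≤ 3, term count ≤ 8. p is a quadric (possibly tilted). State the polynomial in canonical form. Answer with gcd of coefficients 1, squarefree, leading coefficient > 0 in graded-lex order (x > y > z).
x^2 - x*y + 3*y^2 - 3*y*z - z^2 - 2

1. deg p = 2. A generic line meets the surface in up to 2 points.
2. Reading off the gridlines: the surface avoids every integer z-axis point in the box.
3. Solving for integer coefficients yields p as stated.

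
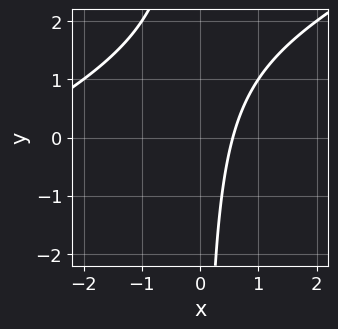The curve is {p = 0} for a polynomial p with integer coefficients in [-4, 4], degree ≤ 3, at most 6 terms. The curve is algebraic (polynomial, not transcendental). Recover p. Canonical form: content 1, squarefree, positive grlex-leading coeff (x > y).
(a) deg p = 2. The shape is more complex than any degree-1 curve.
(b) Against the integer gridlines: the curve avoids every integer y-axis point in the box.
(c) Fitting integer coefficients to these (and the overall shape) gives p.

x^2 - 2*x*y + 3*x - 2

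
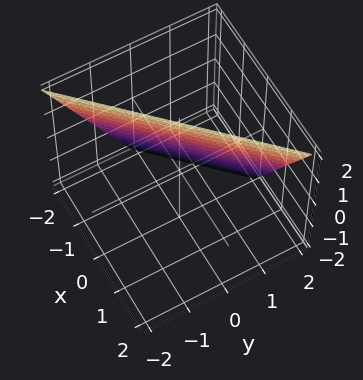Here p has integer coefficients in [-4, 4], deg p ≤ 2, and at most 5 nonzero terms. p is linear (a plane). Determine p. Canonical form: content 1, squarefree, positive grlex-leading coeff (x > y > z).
deg p = 1. Every cross-section is a straight line — this is a plane.
From the visible intercepts: it meets the x-axis at x = -1 (among the integer gridlines); it meets the y-axis at y = 1 (among the integer gridlines); it crosses the z-axis at the gridline z = 2.
Assembling these constraints gives the stated polynomial.

2*x - 2*y - z + 2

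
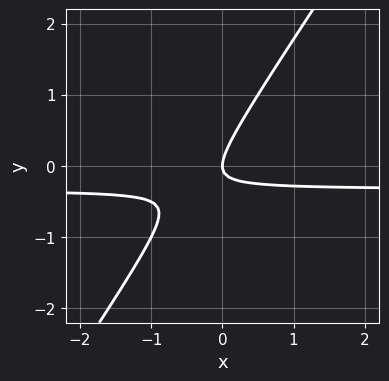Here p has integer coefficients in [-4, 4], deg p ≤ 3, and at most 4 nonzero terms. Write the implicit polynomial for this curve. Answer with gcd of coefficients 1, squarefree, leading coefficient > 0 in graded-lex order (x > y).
(a) Degree: a generic line meets the curve in up to 2 points, so deg p = 2.
(b) Reading off the gridlines: it crosses the y-axis at the gridline y = 0; it crosses the x-axis at the gridline x = 0.
(c) Assembling these constraints gives the stated polynomial.

3*x*y - 2*y^2 + x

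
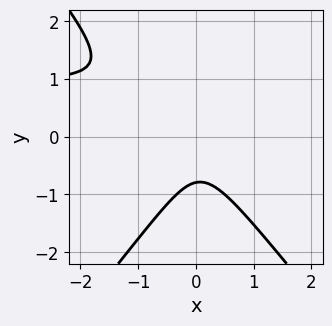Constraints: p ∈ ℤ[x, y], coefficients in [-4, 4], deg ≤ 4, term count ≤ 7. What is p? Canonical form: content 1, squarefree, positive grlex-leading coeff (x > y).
3*x^2*y - 2*y^3 - 3*x^2 - x*y - 1

First, degree: a generic line meets the curve in up to 3 points, so deg p = 3.
Next, against the integer gridlines: no x-intercept at any integer in the box.
Finally, assembling these constraints gives the stated polynomial.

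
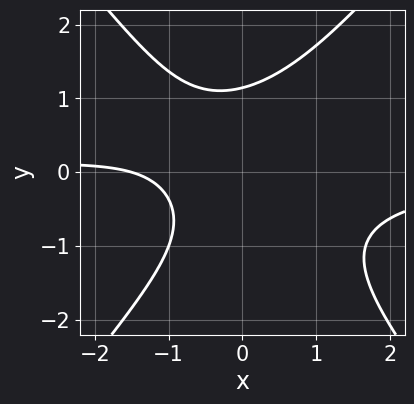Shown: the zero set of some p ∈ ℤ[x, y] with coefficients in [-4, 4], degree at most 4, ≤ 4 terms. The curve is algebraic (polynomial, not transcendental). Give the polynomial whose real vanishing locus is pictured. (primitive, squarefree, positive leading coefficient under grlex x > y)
3*x^2*y - 2*y^3 + 2*x + 3

First, the degree is 3 — no degree-2 curve has this shape.
Finally, solving for integer coefficients yields p as stated.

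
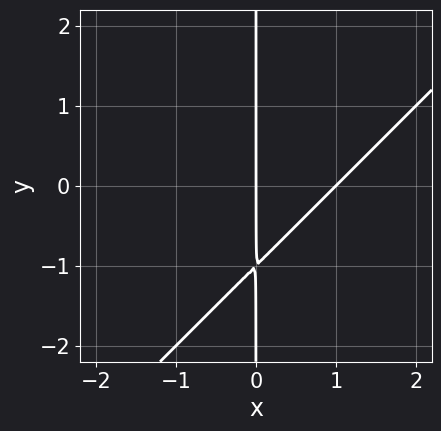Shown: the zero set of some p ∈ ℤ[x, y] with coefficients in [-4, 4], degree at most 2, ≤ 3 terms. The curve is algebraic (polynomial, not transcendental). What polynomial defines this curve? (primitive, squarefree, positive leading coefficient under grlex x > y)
x^2 - x*y - x

(a) The degree is 2 — the shape is more complex than any degree-1 curve.
(b) Reading off the gridlines: among the integer gridlines, it crosses the x-axis at x ∈ {0, 1}; every point of the y-axis in the box is on the curve.
(c) Together with the visible shape, these determine p as stated.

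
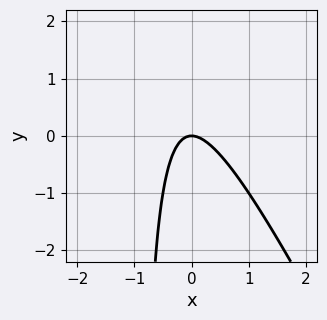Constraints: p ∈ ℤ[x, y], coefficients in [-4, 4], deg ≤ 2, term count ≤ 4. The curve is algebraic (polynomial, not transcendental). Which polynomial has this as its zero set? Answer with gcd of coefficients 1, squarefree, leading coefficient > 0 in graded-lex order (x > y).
2*x^2 + x*y + y

First, deg p = 2. A generic line meets the curve in up to 2 points.
Then, from the axis intercepts and sections: it meets the x-axis at x = 0 (among the integer gridlines); one y-axis crossing is at y = 0.
Finally, these observations pin down the coefficients.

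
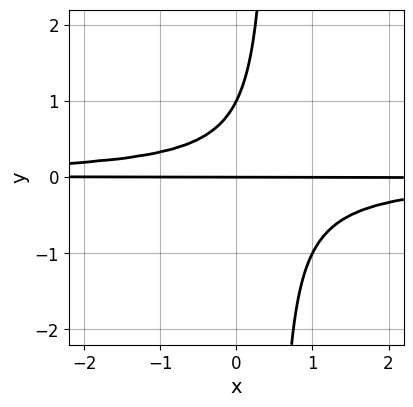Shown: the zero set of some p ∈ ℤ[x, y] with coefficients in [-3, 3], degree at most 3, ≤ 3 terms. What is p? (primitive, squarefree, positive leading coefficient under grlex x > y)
2*x*y^2 - y^2 + y

(a) Degree: no degree-2 curve has this shape, so deg p = 3.
(b) From the axis intercepts and sections: the visible x-axis segment lies entirely on the curve; the y-axis gridline crossings are at y ∈ {0, 1}.
(c) Together with the visible shape, these determine p as stated.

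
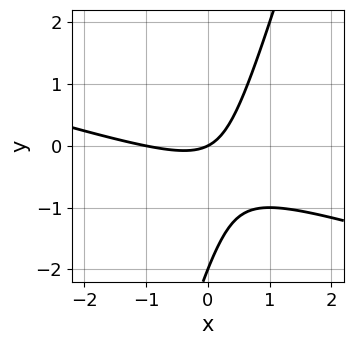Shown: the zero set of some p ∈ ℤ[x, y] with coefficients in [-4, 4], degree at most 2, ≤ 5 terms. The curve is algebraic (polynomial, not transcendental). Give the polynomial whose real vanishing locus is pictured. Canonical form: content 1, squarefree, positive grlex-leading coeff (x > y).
x^2 + 3*x*y - y^2 + x - 2*y

deg p = 2.
Observable constraints: among the integer gridlines, it crosses the y-axis at y ∈ {-2, 0}; among the integer gridlines, it crosses the x-axis at x ∈ {-1, 0}.
The integer polynomial consistent with all of this is the stated p.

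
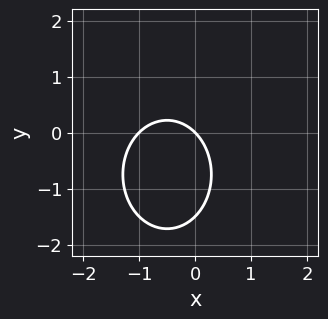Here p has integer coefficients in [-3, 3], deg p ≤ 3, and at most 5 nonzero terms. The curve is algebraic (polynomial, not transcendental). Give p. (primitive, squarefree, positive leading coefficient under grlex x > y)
First, degree: no degree-1 curve has this shape, so deg p = 2.
Then, against the integer gridlines: one y-axis crossing is at y = 0; among the integer gridlines, it crosses the x-axis at x ∈ {-1, 0}.
Finally, the integer polynomial consistent with all of this is the stated p.

3*x^2 + 2*y^2 + 3*x + 3*y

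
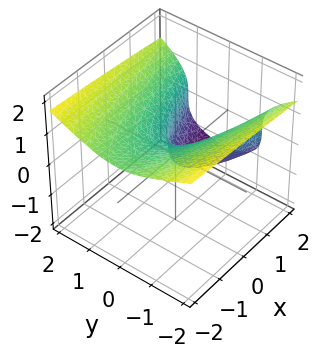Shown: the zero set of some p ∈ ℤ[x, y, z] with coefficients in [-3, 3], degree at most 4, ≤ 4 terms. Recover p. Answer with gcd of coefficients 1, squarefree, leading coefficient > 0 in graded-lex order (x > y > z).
1. deg p = 3. The shape is more complex than any degree-2 surface.
2. From the axis intercepts and sections: it crosses the x-axis at the gridline x = 0; it meets the z-axis at z = 0 (among the integer gridlines).
3. Fitting integer coefficients to these (and the overall shape) gives p.

3*z^3 - 3*y^2 + 2*x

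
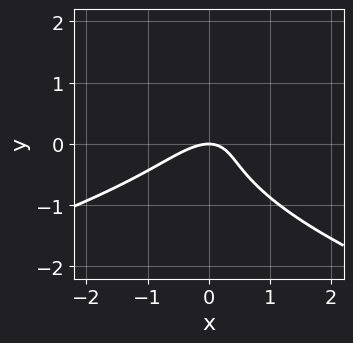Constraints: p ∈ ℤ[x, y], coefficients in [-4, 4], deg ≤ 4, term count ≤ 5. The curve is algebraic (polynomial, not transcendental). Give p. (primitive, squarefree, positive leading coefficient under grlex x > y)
3*y^3 + 2*x^2 - 2*x*y + 2*y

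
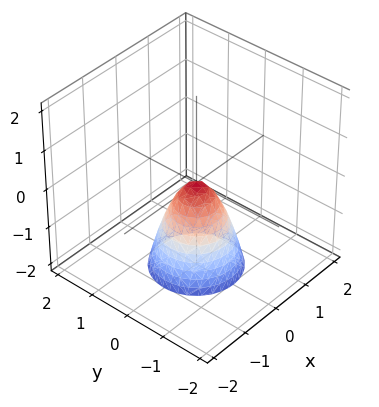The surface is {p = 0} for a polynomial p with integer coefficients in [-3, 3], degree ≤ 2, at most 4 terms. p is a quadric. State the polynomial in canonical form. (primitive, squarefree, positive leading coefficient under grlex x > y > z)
First, the degree is 2 — a paraboloid; a quadric.
Then, by symmetry, the z-axis is an axis of rotation, so x and y enter only as x² + y².
Next, checking where it meets the axes: one z-axis crossing is at z = 0; one x-axis crossing is at x = 0; it crosses the y-axis at the gridline y = 0.
Finally, assembling these constraints gives the stated polynomial.

2*x^2 + 2*y^2 + z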